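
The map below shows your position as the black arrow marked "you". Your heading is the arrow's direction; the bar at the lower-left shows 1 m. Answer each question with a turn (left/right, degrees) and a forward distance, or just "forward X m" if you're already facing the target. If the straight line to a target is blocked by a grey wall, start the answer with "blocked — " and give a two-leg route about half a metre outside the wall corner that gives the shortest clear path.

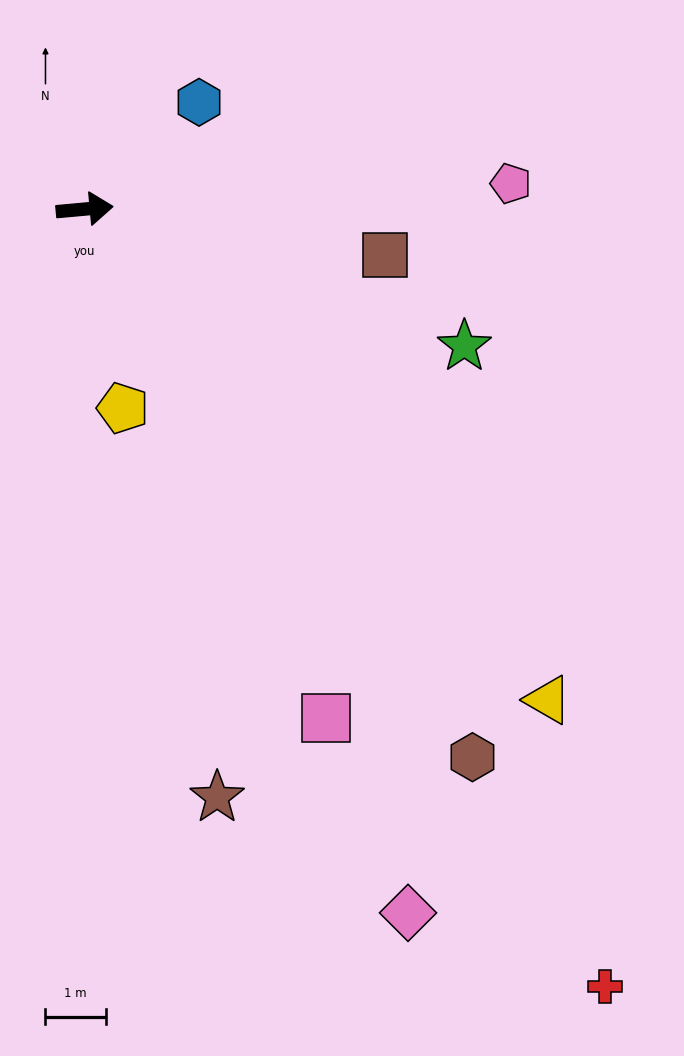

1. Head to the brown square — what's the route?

turn right 14°, forward 5.0 m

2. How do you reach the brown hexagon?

turn right 60°, forward 11.1 m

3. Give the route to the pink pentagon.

forward 7.1 m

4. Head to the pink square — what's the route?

turn right 70°, forward 9.3 m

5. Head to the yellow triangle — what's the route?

turn right 52°, forward 11.2 m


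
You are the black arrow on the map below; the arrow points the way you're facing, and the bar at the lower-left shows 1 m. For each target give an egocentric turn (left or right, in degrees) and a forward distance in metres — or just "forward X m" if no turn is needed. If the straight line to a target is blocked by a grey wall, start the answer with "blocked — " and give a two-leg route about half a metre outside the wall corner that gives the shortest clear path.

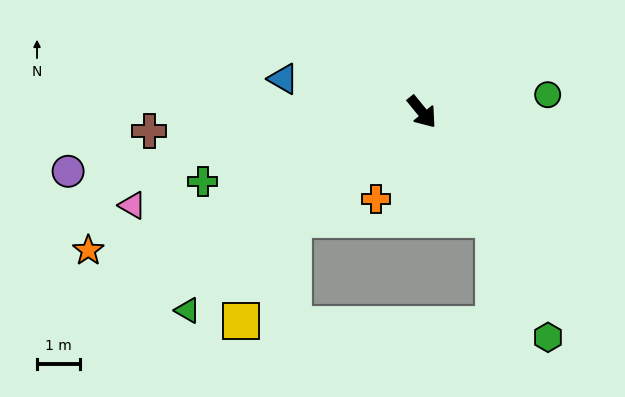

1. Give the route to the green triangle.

turn right 89°, forward 7.1 m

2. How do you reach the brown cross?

turn right 125°, forward 6.3 m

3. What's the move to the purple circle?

turn right 120°, forward 8.3 m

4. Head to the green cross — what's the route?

turn right 112°, forward 5.3 m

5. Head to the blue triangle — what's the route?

turn right 143°, forward 3.3 m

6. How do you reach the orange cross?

turn right 67°, forward 2.3 m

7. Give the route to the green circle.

turn left 59°, forward 2.9 m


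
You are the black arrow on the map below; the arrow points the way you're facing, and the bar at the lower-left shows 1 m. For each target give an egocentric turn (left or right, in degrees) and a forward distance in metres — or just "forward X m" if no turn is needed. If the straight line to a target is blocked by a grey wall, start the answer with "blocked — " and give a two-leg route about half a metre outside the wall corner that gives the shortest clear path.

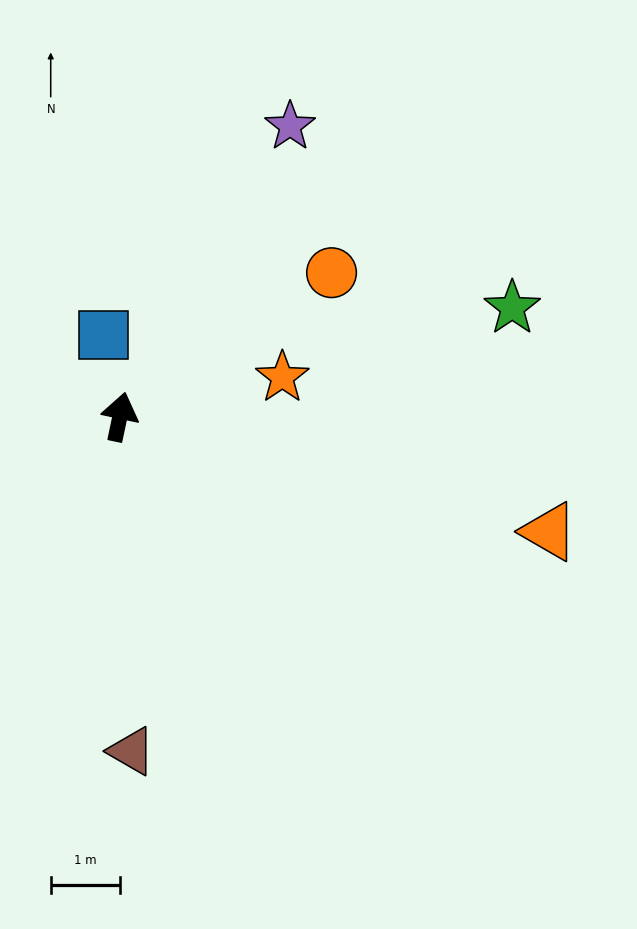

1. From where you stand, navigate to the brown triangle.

turn right 166°, forward 4.8 m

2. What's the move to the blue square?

turn left 23°, forward 1.2 m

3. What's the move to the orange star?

turn right 64°, forward 2.4 m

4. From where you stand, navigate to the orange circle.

turn right 44°, forward 3.7 m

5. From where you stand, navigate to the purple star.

turn right 18°, forward 4.9 m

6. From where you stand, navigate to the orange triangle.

turn right 93°, forward 6.4 m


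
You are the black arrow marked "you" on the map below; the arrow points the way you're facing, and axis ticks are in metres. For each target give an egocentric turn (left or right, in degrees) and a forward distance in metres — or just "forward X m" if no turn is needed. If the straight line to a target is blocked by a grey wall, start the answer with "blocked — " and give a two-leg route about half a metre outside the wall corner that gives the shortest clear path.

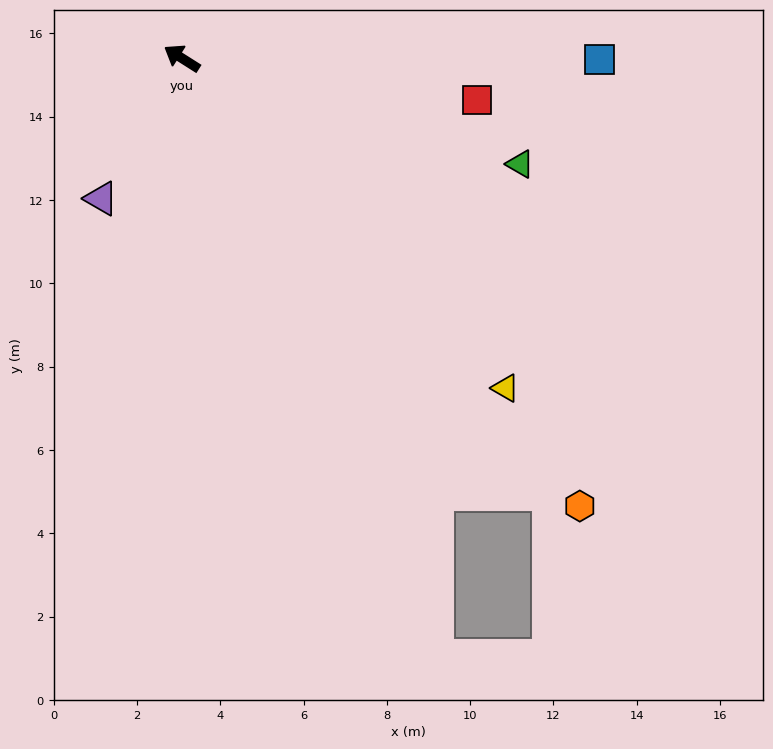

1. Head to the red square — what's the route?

turn right 156°, forward 7.1 m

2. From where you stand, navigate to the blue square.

turn right 148°, forward 10.0 m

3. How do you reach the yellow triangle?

turn left 167°, forward 11.1 m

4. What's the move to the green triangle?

turn right 165°, forward 8.5 m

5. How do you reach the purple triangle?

turn left 92°, forward 3.9 m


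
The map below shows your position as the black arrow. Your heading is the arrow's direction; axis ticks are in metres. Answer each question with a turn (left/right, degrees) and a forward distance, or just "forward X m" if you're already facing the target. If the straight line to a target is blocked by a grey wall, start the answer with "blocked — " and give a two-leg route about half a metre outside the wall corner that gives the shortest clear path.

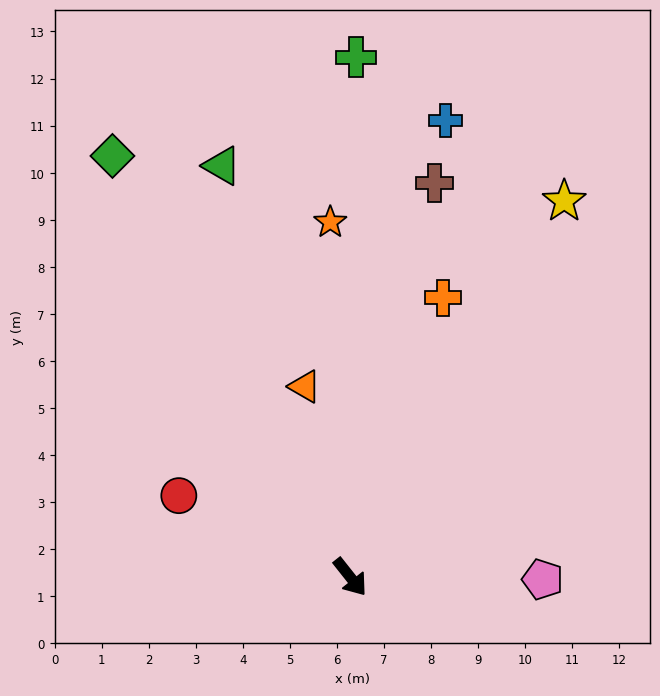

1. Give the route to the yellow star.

turn left 112°, forward 9.2 m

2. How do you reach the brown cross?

turn left 130°, forward 8.6 m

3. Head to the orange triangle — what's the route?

turn left 155°, forward 4.2 m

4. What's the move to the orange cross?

turn left 123°, forward 6.3 m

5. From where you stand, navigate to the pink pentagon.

turn left 51°, forward 4.1 m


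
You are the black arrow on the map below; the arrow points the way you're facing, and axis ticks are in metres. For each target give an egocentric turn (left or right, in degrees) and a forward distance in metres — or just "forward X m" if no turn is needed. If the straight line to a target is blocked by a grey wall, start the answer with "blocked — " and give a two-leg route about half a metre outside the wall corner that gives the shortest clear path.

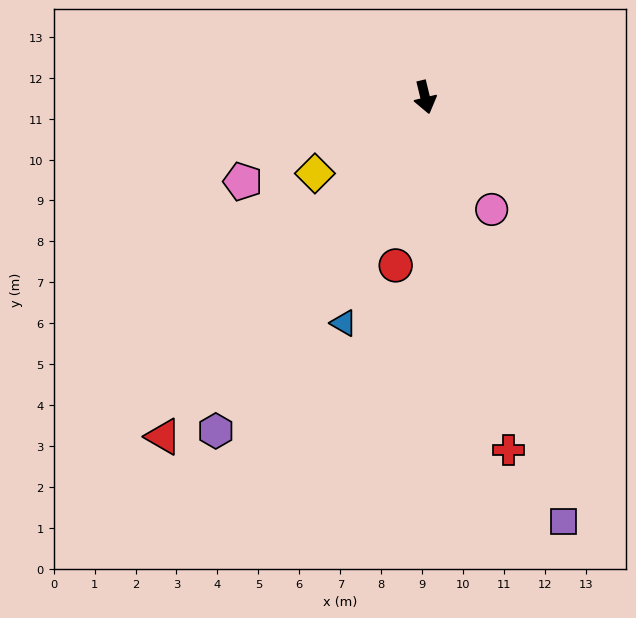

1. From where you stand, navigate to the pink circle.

turn left 17°, forward 3.2 m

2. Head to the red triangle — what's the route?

turn right 51°, forward 10.5 m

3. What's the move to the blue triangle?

turn right 33°, forward 5.9 m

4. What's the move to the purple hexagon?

turn right 46°, forward 9.6 m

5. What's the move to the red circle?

turn right 24°, forward 4.2 m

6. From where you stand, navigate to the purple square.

turn left 4°, forward 10.9 m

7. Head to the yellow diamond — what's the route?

turn right 69°, forward 3.3 m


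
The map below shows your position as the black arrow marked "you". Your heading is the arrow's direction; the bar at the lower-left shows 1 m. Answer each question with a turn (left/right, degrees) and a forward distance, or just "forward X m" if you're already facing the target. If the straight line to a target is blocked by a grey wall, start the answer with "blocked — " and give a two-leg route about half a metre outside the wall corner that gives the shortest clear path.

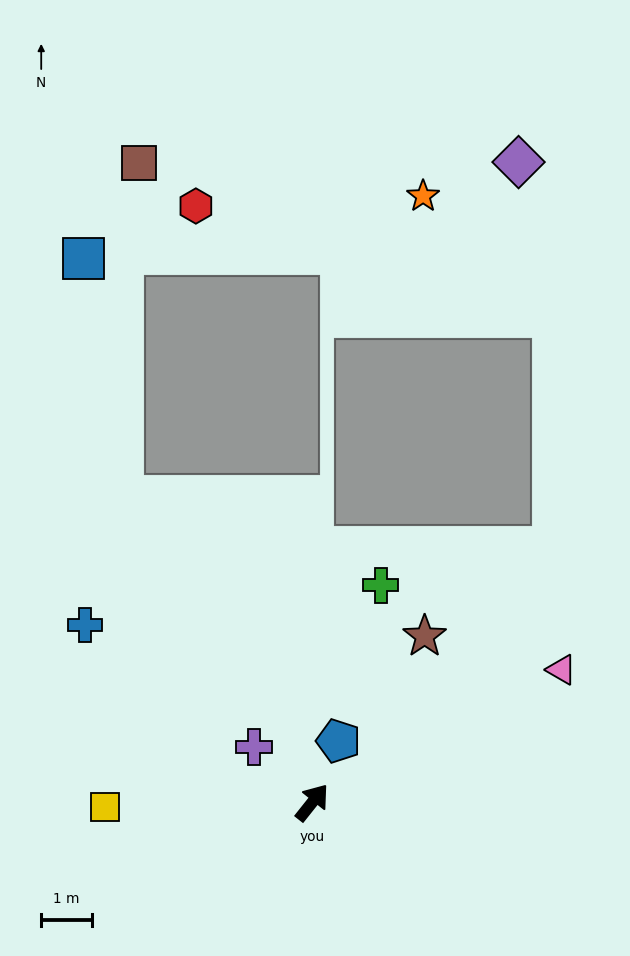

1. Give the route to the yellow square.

turn left 130°, forward 4.1 m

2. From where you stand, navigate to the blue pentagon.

turn left 15°, forward 1.3 m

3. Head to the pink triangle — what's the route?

turn right 23°, forward 5.6 m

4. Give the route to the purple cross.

turn left 85°, forward 1.6 m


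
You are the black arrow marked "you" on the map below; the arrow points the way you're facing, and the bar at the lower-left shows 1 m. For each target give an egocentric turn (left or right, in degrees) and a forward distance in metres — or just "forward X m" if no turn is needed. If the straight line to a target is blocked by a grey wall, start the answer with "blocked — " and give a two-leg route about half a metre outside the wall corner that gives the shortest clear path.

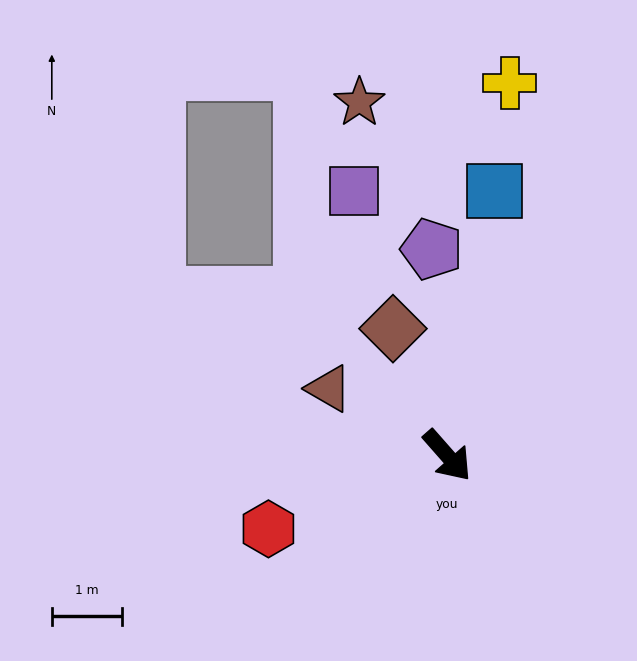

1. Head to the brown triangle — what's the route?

turn right 161°, forward 1.9 m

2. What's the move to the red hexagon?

turn right 109°, forward 2.8 m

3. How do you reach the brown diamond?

turn left 162°, forward 2.0 m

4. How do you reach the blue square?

turn left 129°, forward 3.8 m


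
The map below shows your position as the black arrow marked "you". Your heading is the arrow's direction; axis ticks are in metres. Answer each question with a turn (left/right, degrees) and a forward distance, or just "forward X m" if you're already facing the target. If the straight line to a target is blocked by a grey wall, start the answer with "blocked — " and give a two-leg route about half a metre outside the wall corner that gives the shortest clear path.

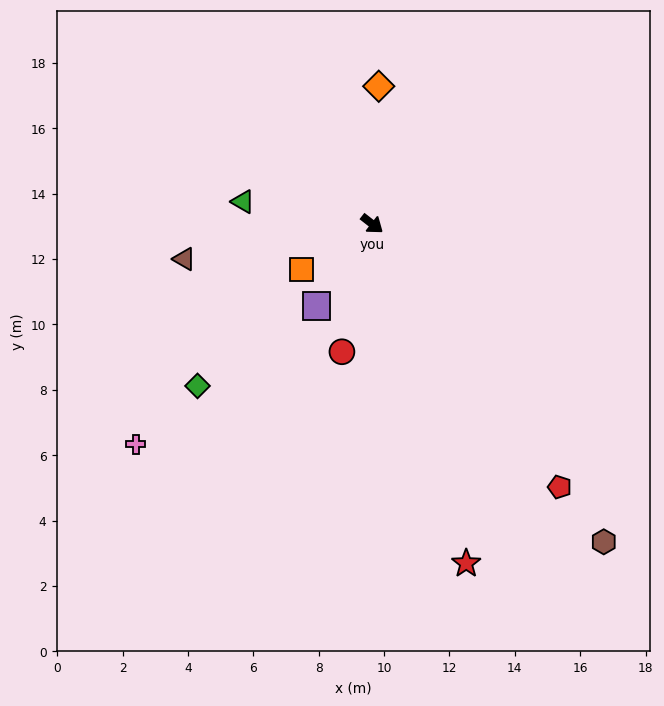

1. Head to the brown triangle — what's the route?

turn right 131°, forward 5.8 m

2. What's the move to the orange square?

turn right 109°, forward 2.6 m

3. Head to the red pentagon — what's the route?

turn right 17°, forward 9.9 m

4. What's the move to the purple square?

turn right 86°, forward 3.0 m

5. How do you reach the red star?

turn right 37°, forward 10.8 m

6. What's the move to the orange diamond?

turn left 125°, forward 4.2 m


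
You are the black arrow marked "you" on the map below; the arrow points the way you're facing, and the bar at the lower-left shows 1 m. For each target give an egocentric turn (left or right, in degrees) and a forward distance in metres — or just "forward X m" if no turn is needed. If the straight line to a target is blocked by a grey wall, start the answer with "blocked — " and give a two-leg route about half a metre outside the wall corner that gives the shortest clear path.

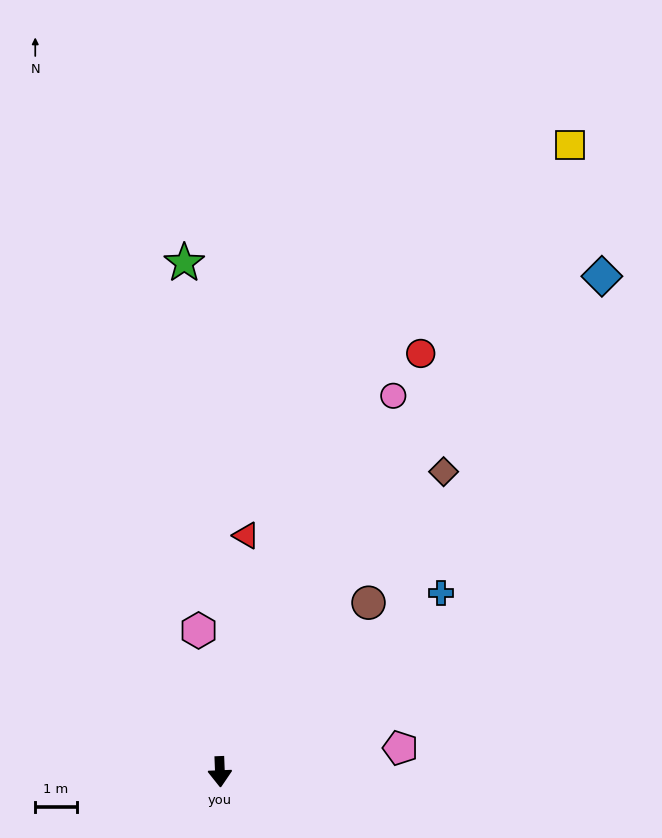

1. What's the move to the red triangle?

turn left 171°, forward 5.7 m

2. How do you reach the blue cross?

turn left 127°, forward 6.9 m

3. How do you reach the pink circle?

turn left 153°, forward 10.0 m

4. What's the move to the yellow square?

turn left 149°, forward 17.3 m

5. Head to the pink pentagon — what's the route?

turn left 95°, forward 4.4 m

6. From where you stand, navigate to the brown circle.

turn left 136°, forward 5.4 m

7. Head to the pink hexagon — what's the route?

turn right 174°, forward 3.4 m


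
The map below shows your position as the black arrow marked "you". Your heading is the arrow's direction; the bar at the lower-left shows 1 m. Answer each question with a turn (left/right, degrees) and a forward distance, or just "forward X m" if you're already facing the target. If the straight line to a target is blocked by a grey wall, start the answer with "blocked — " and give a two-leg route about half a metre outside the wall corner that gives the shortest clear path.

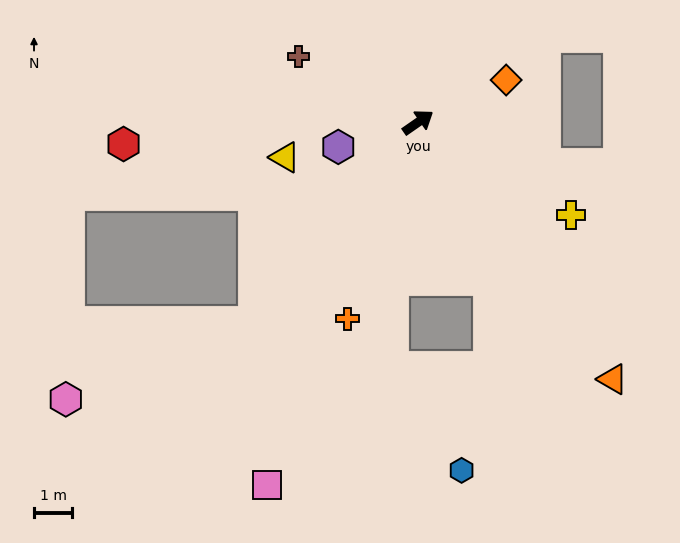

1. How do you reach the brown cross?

turn left 116°, forward 3.6 m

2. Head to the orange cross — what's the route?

turn right 145°, forward 5.5 m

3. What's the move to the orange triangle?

turn right 88°, forward 8.5 m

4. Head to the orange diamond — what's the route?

turn right 9°, forward 2.6 m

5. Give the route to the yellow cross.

turn right 66°, forward 4.7 m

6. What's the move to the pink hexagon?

blocked — turn right 164°, forward 6.8 m, then turn right 28°, forward 5.4 m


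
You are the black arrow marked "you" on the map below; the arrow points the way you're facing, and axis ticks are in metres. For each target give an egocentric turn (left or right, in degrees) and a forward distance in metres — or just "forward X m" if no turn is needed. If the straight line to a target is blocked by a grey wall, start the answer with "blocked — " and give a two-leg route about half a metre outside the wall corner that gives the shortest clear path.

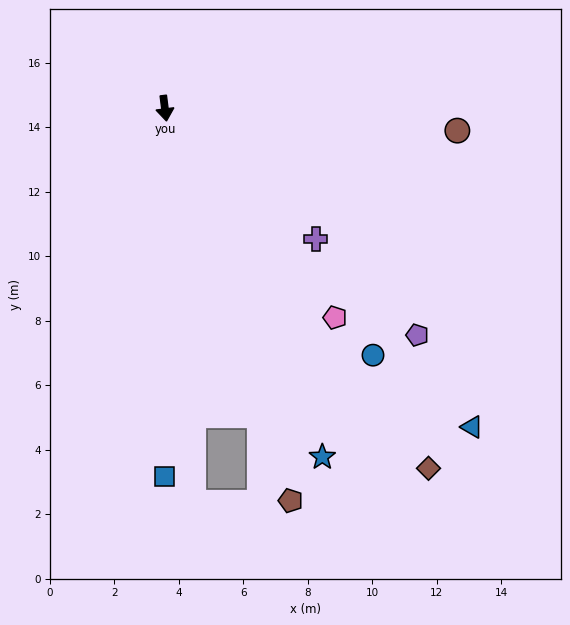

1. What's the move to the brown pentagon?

turn left 11°, forward 12.8 m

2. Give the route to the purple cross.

turn left 42°, forward 6.2 m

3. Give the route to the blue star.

turn left 17°, forward 11.9 m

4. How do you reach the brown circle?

turn left 78°, forward 9.1 m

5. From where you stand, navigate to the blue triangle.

turn left 37°, forward 13.7 m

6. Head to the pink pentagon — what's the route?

turn left 32°, forward 8.4 m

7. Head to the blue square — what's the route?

turn right 7°, forward 11.4 m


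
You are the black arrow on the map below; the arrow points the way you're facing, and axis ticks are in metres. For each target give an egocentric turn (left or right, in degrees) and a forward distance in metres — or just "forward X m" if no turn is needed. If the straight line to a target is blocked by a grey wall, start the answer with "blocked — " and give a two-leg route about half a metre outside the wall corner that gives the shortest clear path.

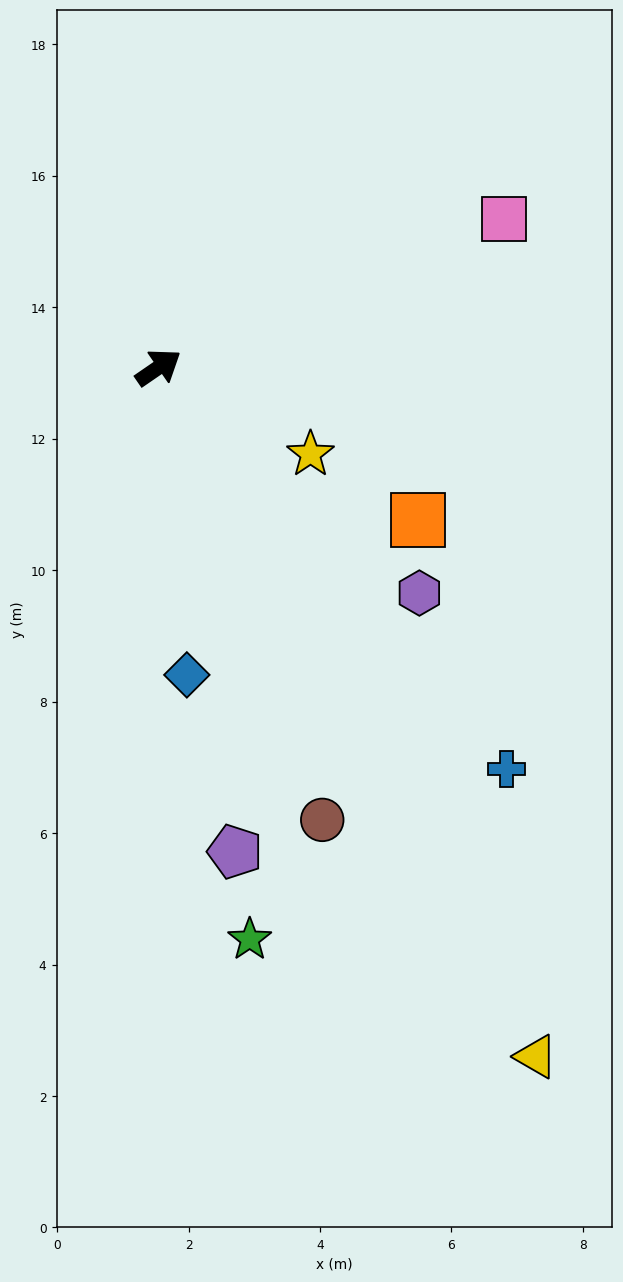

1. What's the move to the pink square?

turn right 11°, forward 5.7 m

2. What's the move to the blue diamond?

turn right 119°, forward 4.7 m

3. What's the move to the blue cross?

turn right 84°, forward 8.1 m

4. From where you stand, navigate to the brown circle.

turn right 105°, forward 7.3 m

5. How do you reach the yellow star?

turn right 64°, forward 2.7 m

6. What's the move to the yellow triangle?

turn right 96°, forward 12.0 m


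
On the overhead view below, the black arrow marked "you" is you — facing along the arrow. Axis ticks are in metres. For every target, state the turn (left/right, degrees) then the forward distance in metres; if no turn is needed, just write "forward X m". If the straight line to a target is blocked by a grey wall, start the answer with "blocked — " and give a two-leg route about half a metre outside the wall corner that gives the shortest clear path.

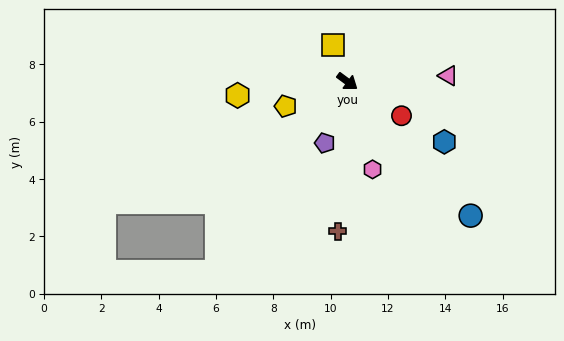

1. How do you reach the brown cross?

turn right 57°, forward 5.2 m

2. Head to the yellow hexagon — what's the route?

turn right 136°, forward 3.9 m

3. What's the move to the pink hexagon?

turn right 38°, forward 3.2 m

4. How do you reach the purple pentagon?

turn right 74°, forward 2.3 m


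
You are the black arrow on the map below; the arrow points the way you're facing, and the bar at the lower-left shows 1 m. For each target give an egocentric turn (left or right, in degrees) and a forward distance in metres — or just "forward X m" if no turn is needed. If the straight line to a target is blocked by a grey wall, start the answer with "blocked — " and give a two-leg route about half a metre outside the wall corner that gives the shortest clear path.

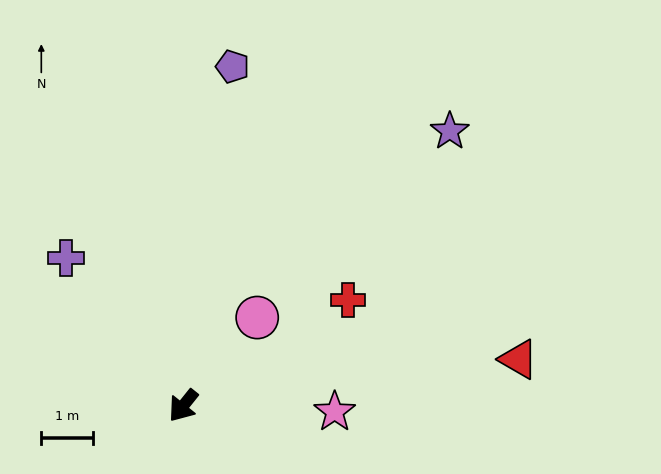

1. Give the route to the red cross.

turn left 161°, forward 3.8 m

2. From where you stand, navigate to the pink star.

turn left 126°, forward 2.9 m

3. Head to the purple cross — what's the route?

turn right 103°, forward 3.6 m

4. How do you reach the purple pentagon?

turn right 150°, forward 6.6 m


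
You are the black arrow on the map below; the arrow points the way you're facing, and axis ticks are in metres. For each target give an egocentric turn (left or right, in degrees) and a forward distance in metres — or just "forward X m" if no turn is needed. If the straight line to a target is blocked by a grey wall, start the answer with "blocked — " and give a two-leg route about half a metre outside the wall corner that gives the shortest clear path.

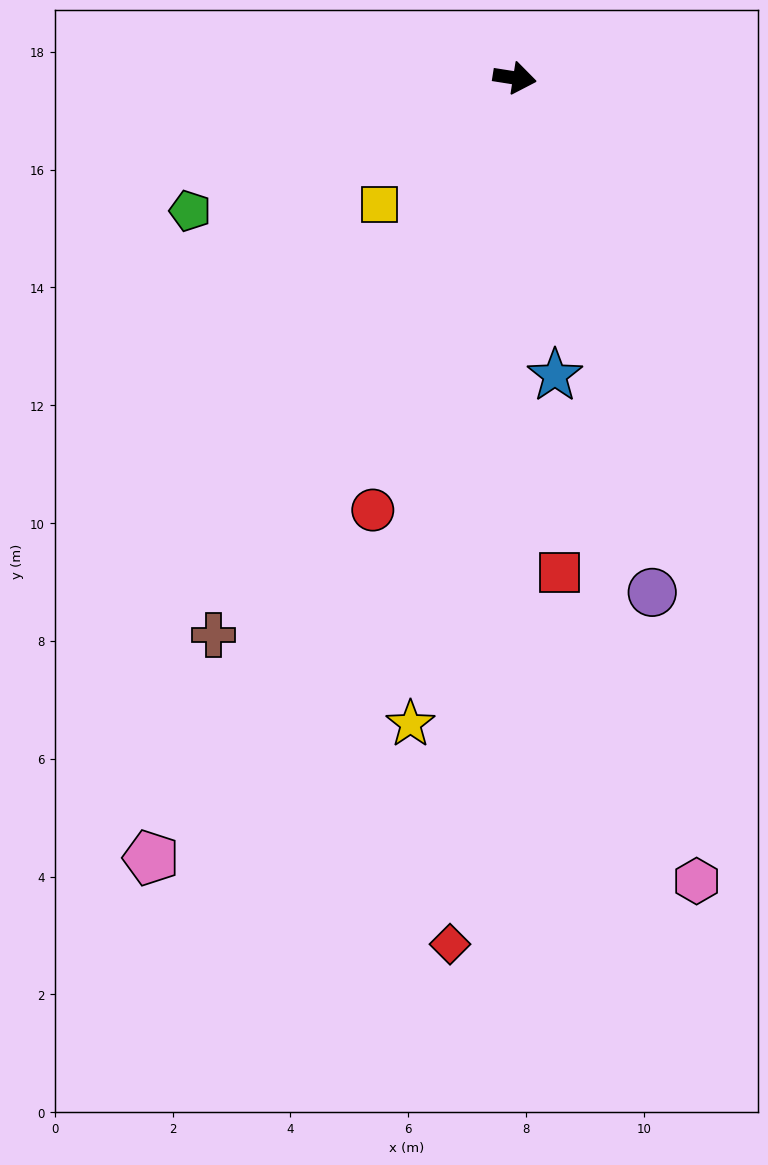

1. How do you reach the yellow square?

turn right 128°, forward 3.1 m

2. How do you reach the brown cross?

turn right 109°, forward 10.7 m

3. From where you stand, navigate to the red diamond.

turn right 85°, forward 14.7 m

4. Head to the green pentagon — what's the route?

turn right 149°, forward 6.0 m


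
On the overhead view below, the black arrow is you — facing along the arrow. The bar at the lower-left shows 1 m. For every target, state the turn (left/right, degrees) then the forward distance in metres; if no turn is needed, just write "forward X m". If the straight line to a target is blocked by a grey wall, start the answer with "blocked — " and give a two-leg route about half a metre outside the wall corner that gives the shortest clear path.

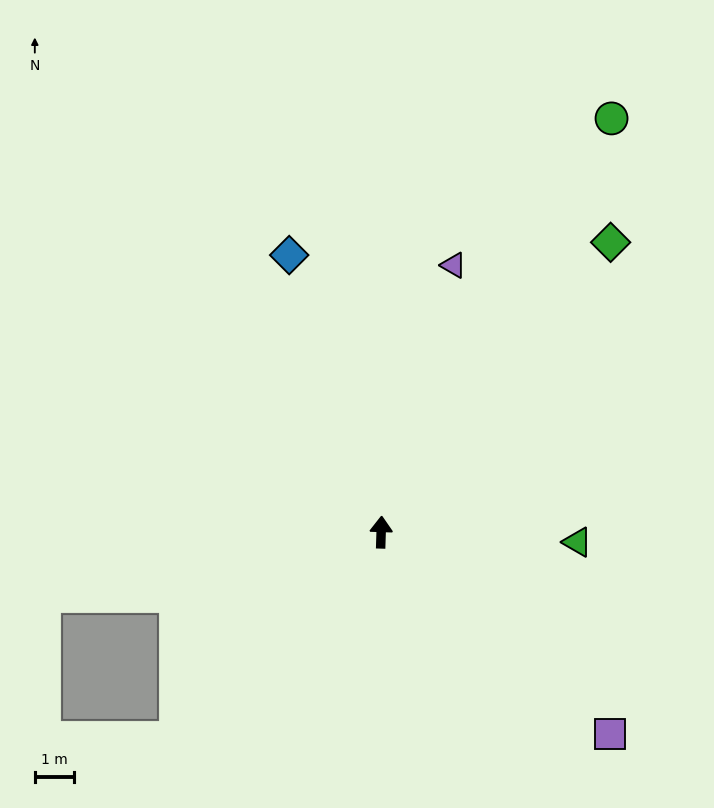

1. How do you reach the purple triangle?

turn right 13°, forward 7.0 m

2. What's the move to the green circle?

turn right 27°, forward 12.0 m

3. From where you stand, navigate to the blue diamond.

turn left 20°, forward 7.4 m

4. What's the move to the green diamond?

turn right 37°, forward 9.4 m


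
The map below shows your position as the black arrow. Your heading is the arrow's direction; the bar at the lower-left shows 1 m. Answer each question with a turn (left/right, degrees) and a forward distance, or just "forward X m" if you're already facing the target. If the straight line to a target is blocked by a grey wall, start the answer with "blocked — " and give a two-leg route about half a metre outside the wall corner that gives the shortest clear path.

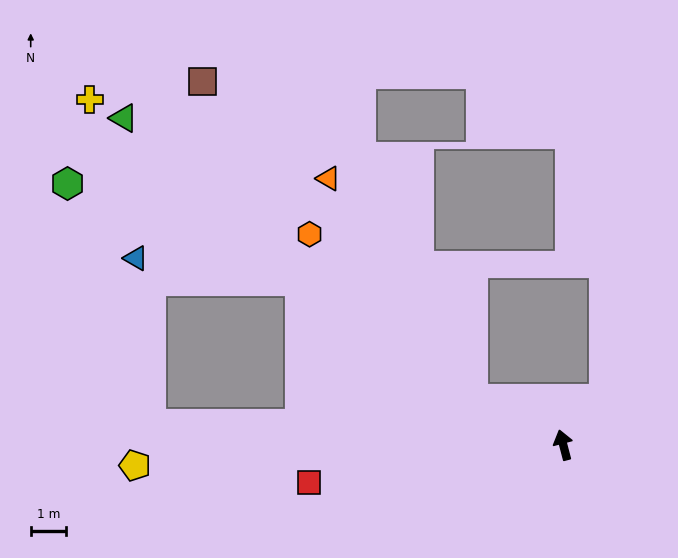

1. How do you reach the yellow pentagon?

turn left 78°, forward 12.2 m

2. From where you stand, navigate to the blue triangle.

blocked — turn left 72°, forward 11.8 m, then turn right 81°, forward 4.7 m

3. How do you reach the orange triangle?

blocked — turn left 48°, forward 2.9 m, then turn right 29°, forward 7.5 m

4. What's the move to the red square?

turn left 84°, forward 7.3 m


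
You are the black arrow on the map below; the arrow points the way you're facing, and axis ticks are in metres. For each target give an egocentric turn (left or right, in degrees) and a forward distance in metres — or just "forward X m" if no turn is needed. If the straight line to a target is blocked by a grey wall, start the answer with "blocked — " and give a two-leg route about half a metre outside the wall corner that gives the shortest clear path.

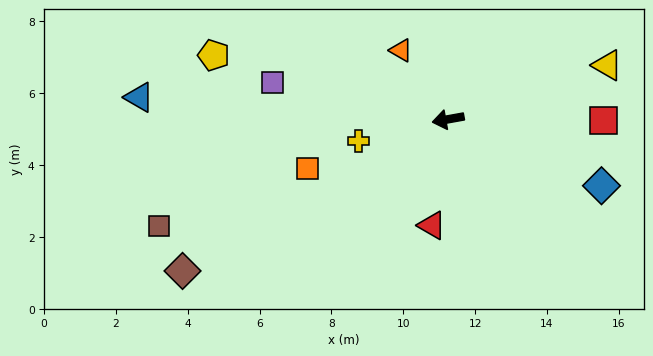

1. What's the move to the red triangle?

turn left 71°, forward 3.0 m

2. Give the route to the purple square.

turn right 22°, forward 5.0 m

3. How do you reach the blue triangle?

turn right 14°, forward 8.6 m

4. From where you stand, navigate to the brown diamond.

turn left 20°, forward 8.5 m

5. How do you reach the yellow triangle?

turn right 171°, forward 4.7 m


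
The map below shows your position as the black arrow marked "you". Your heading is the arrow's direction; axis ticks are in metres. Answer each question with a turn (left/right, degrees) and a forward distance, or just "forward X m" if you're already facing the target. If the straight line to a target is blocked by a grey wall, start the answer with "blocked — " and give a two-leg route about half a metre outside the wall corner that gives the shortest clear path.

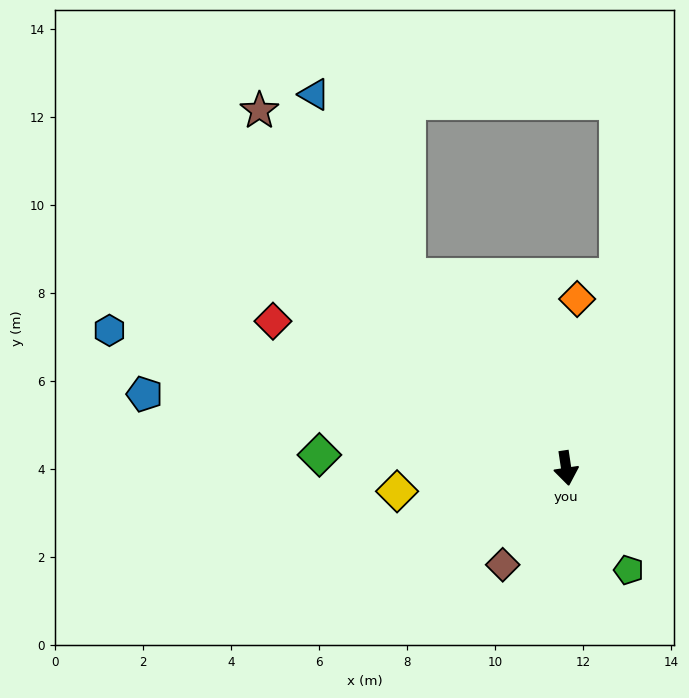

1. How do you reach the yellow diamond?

turn right 91°, forward 3.9 m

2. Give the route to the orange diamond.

turn left 168°, forward 3.9 m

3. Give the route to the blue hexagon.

turn right 115°, forward 10.8 m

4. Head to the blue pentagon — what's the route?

turn right 108°, forward 9.7 m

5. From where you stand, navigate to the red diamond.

turn right 125°, forward 7.5 m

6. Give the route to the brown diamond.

turn right 42°, forward 2.6 m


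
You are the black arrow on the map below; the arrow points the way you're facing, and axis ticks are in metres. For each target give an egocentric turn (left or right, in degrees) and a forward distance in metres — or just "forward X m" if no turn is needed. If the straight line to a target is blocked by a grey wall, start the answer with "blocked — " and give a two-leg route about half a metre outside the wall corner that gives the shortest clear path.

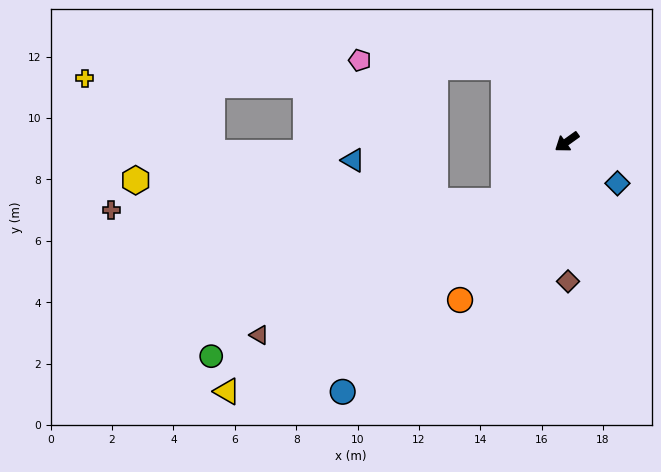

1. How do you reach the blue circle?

turn left 12°, forward 10.9 m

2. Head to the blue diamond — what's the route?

turn left 105°, forward 2.1 m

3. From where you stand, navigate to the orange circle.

turn left 20°, forward 6.2 m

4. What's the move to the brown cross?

blocked — turn left 7°, forward 2.8 m, then turn right 41°, forward 12.8 m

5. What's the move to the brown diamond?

turn left 55°, forward 4.5 m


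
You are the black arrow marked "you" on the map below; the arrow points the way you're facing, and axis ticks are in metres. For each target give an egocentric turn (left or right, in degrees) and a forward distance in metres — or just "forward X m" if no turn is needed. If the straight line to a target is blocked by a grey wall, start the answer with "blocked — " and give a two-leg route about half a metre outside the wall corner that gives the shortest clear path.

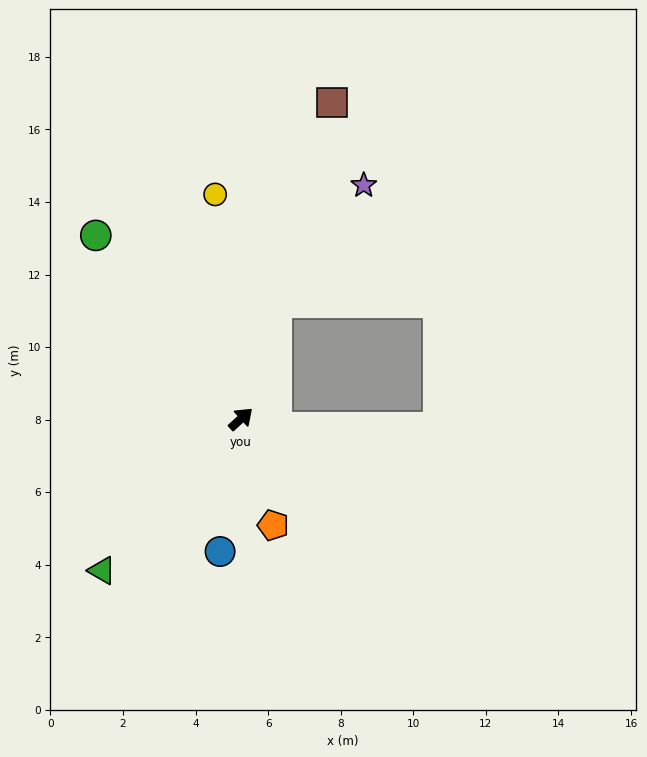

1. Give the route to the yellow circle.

turn left 54°, forward 6.2 m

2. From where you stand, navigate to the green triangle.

turn right 175°, forward 5.7 m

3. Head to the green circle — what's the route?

turn left 86°, forward 6.4 m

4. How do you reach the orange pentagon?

turn right 115°, forward 3.1 m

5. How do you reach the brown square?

turn left 32°, forward 9.1 m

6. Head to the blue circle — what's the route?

turn right 141°, forward 3.7 m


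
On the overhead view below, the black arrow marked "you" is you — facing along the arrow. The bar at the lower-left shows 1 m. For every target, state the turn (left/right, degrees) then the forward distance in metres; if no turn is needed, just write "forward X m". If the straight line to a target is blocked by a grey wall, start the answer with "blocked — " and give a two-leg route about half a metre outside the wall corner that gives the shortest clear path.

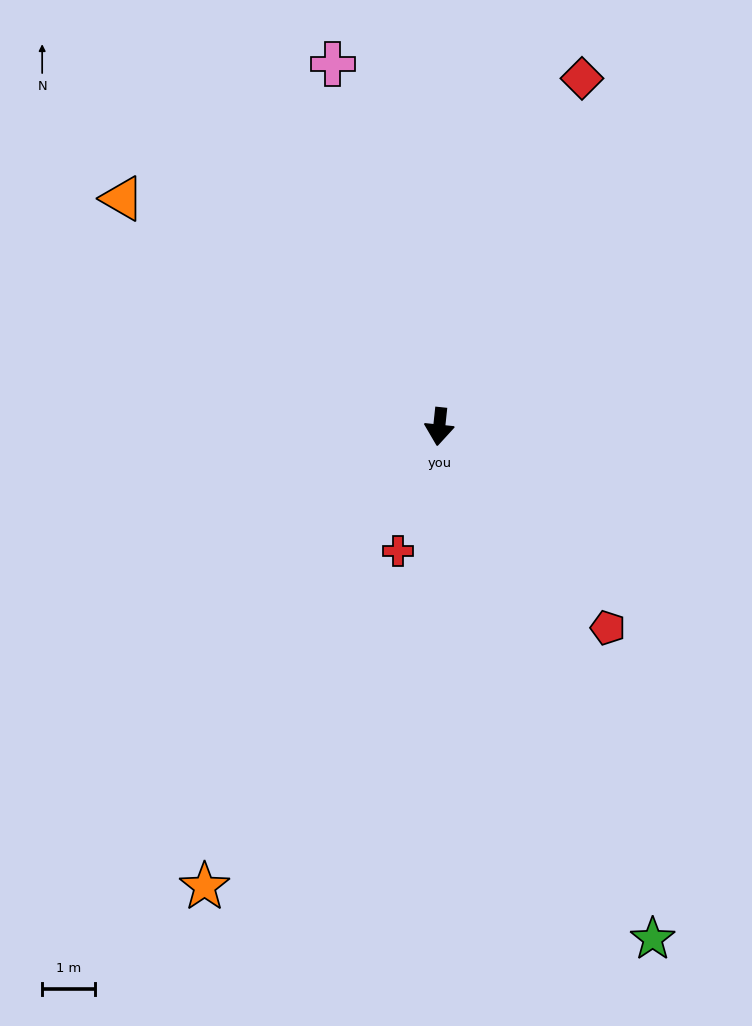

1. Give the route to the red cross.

turn right 12°, forward 2.5 m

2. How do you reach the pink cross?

turn right 158°, forward 7.1 m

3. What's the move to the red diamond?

turn left 164°, forward 7.1 m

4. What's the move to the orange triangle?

turn right 120°, forward 7.4 m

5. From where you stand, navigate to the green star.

turn left 29°, forward 10.5 m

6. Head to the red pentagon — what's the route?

turn left 46°, forward 5.0 m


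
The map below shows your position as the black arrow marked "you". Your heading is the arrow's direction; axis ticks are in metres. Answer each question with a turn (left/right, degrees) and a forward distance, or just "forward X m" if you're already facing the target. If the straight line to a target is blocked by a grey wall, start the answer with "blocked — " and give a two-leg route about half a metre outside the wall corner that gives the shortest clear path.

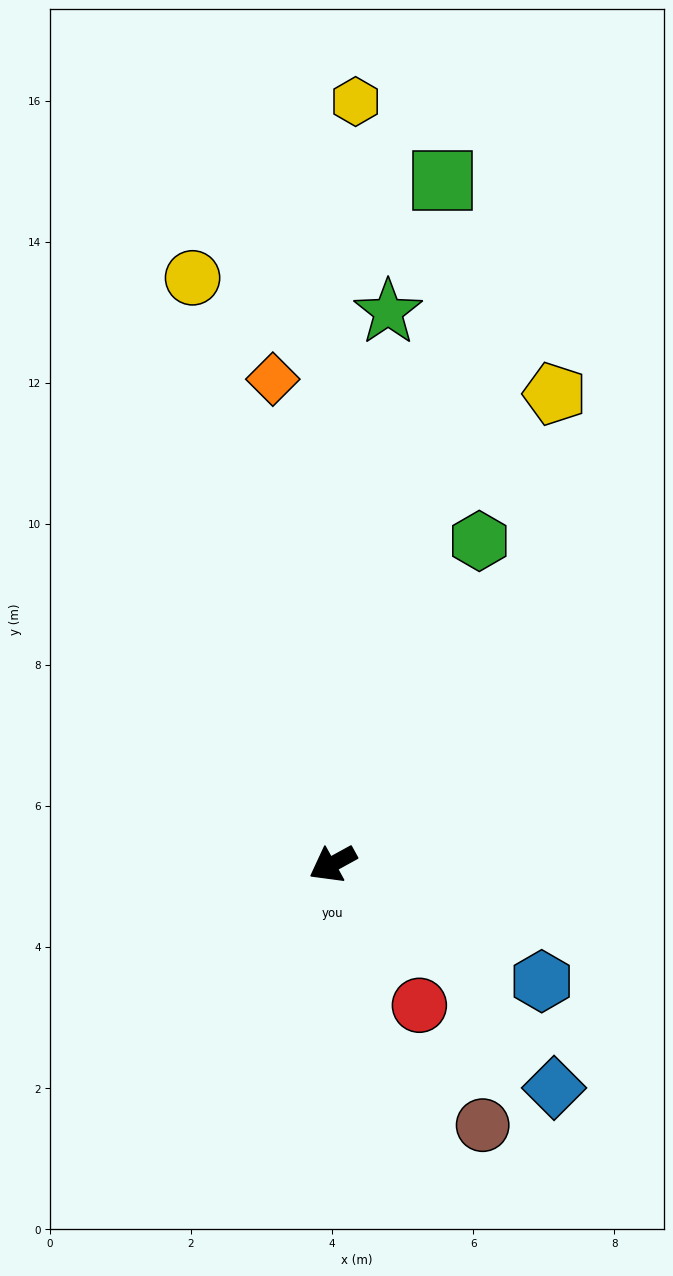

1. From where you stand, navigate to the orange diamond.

turn right 112°, forward 6.9 m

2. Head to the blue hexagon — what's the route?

turn left 122°, forward 3.4 m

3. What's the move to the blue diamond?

turn left 106°, forward 4.5 m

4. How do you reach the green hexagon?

turn right 143°, forward 5.0 m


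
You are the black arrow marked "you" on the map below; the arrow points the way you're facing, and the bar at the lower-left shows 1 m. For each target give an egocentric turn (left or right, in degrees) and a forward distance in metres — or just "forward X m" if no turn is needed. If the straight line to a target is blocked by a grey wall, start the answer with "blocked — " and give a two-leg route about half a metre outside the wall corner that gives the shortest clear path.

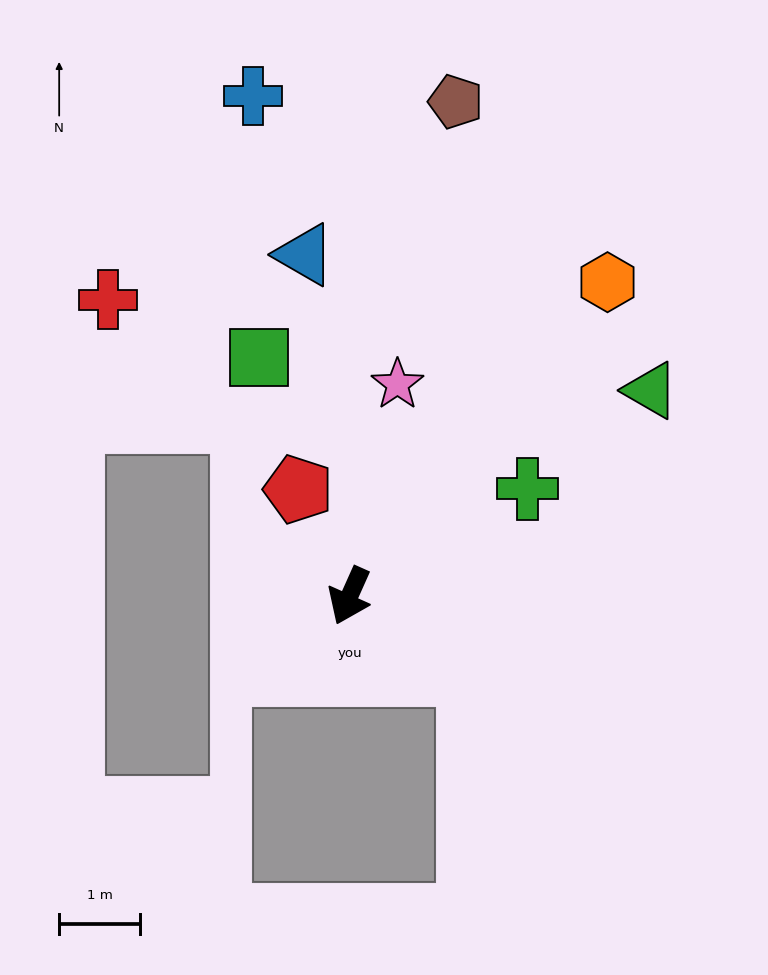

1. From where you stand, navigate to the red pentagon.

turn right 130°, forward 1.5 m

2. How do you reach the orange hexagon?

turn left 165°, forward 5.0 m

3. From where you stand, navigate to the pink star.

turn right 169°, forward 2.7 m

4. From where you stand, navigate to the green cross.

turn left 145°, forward 2.6 m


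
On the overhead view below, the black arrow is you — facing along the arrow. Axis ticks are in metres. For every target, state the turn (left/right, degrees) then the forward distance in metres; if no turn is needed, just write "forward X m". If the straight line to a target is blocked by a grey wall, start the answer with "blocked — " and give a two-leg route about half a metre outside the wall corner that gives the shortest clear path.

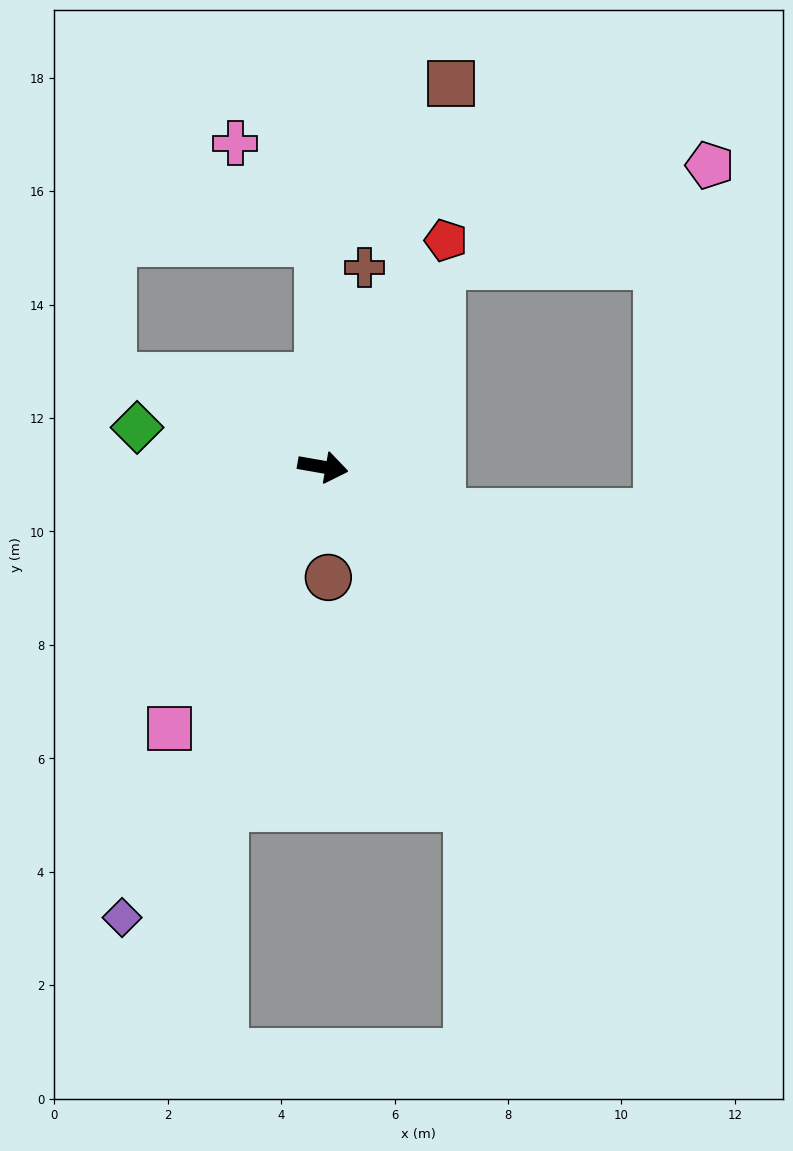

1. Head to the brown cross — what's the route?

turn left 88°, forward 3.6 m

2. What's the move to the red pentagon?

turn left 71°, forward 4.5 m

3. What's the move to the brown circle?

turn right 77°, forward 2.0 m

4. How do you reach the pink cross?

blocked — turn left 101°, forward 4.0 m, then turn left 39°, forward 2.3 m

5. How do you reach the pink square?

turn right 110°, forward 5.4 m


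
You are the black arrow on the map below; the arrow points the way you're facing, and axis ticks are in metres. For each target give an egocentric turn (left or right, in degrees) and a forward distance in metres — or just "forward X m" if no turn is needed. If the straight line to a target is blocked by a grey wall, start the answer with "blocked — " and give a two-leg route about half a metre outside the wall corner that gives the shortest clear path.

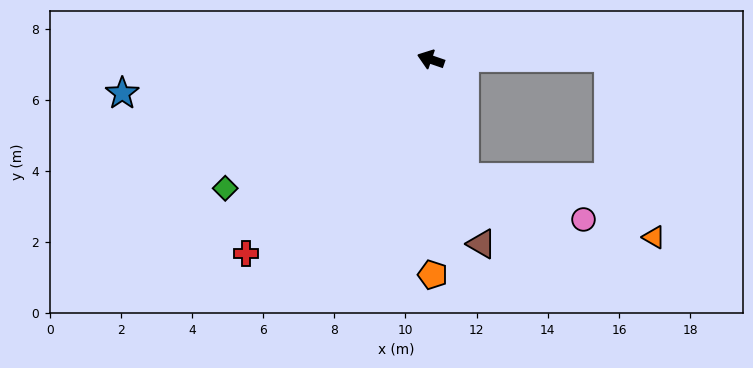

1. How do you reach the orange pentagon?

turn left 109°, forward 6.1 m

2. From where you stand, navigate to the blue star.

turn left 25°, forward 8.7 m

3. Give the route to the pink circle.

blocked — turn left 125°, forward 3.5 m, then turn left 55°, forward 3.5 m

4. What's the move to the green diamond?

turn left 51°, forward 6.8 m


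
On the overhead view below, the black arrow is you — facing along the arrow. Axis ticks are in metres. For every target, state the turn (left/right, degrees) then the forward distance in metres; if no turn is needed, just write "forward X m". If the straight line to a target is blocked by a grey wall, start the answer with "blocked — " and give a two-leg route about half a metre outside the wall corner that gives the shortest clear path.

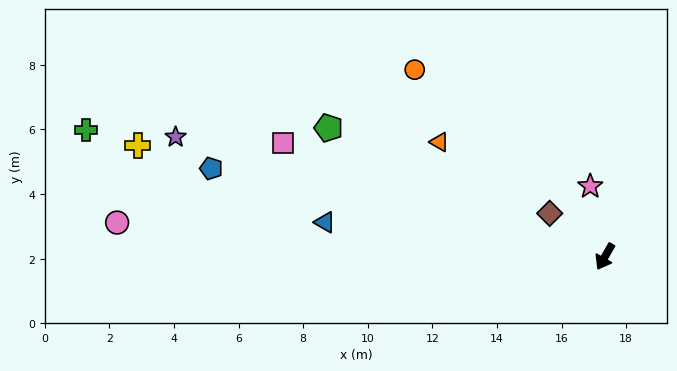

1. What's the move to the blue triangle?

turn right 67°, forward 8.7 m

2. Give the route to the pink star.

turn right 138°, forward 2.2 m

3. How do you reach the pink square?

turn right 80°, forward 10.6 m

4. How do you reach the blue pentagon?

turn right 73°, forward 12.5 m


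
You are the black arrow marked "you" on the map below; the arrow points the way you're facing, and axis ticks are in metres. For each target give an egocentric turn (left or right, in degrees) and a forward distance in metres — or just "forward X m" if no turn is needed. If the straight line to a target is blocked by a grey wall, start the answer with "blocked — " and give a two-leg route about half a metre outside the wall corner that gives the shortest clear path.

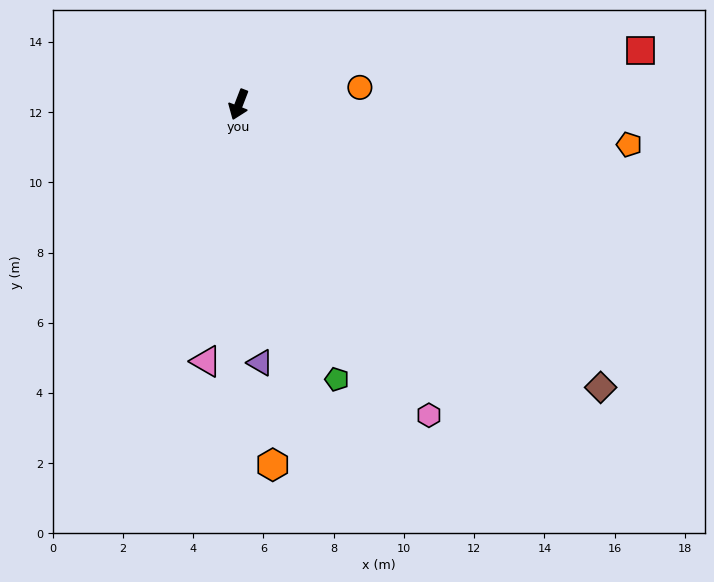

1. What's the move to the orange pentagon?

turn left 105°, forward 11.2 m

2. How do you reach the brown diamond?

turn left 73°, forward 13.1 m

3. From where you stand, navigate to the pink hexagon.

turn left 53°, forward 10.4 m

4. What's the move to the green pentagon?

turn left 41°, forward 8.3 m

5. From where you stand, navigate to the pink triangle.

turn left 14°, forward 7.4 m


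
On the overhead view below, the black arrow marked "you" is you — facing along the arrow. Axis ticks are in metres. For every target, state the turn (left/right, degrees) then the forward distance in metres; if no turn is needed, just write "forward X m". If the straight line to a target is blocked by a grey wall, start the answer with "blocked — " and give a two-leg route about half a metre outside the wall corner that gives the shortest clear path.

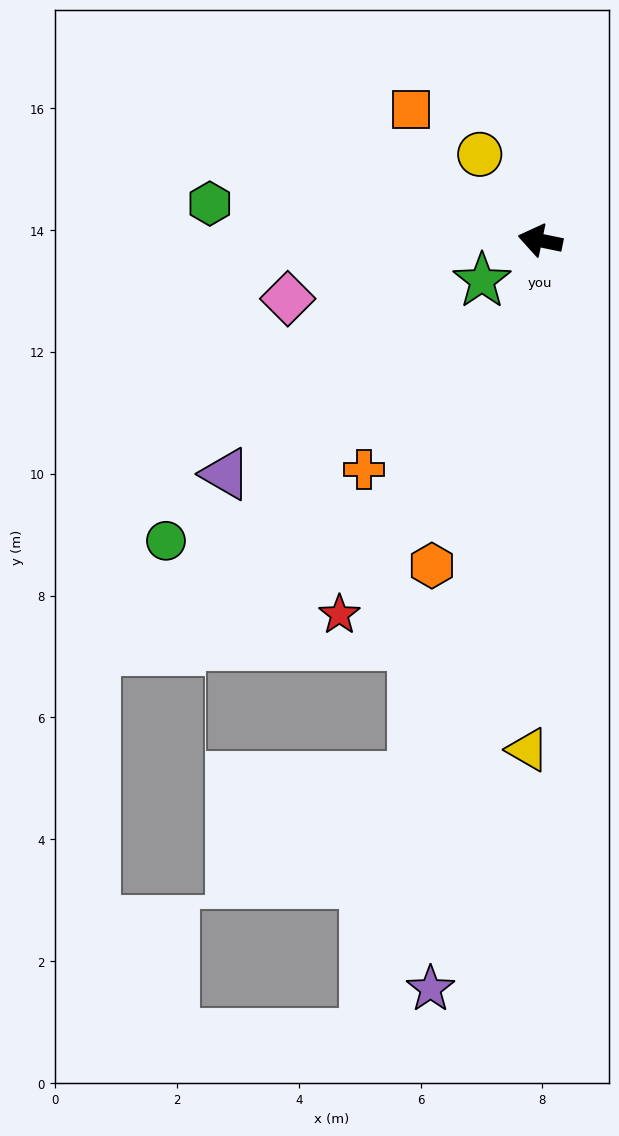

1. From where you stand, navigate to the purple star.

turn left 93°, forward 12.4 m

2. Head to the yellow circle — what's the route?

turn right 43°, forward 1.7 m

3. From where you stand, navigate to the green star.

turn left 46°, forward 1.2 m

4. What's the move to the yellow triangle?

turn left 100°, forward 8.4 m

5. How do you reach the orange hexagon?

turn left 83°, forward 5.6 m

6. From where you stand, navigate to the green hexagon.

turn left 5°, forward 5.5 m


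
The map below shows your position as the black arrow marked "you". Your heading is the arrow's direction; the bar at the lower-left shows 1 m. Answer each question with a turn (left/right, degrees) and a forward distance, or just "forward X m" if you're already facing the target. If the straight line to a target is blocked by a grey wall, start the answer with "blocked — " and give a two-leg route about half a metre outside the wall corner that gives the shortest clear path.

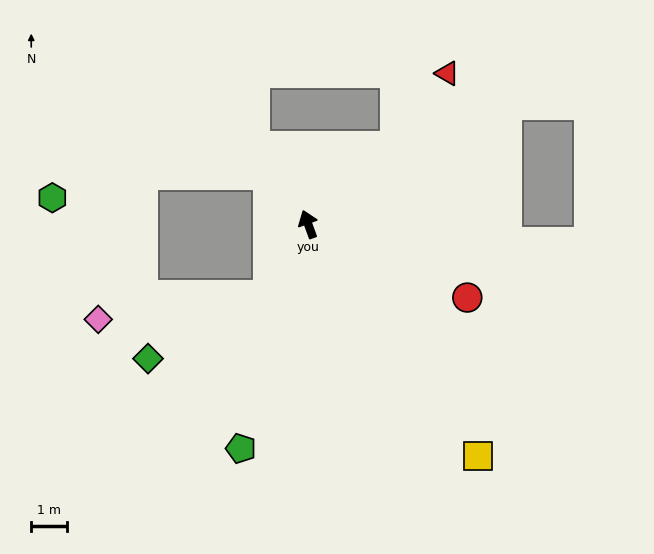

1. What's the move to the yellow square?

turn right 164°, forward 8.1 m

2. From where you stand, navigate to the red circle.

turn right 135°, forward 5.0 m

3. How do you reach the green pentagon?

turn left 143°, forward 6.6 m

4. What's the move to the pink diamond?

blocked — turn left 131°, forward 2.3 m, then turn right 53°, forward 4.9 m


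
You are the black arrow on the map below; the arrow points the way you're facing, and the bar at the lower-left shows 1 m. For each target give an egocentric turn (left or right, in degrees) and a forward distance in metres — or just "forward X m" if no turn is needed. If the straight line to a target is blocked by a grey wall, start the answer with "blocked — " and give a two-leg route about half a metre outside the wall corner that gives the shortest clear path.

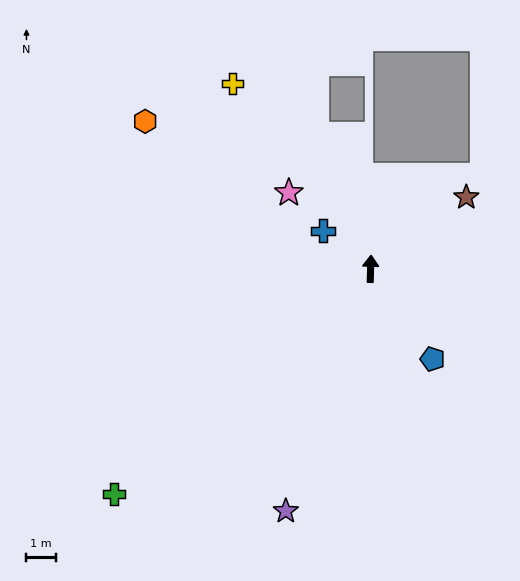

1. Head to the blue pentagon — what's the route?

turn right 144°, forward 3.8 m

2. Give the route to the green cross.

turn left 133°, forward 11.7 m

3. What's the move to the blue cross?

turn left 53°, forward 2.1 m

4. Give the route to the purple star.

turn left 163°, forward 8.8 m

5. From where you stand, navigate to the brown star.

turn right 51°, forward 4.1 m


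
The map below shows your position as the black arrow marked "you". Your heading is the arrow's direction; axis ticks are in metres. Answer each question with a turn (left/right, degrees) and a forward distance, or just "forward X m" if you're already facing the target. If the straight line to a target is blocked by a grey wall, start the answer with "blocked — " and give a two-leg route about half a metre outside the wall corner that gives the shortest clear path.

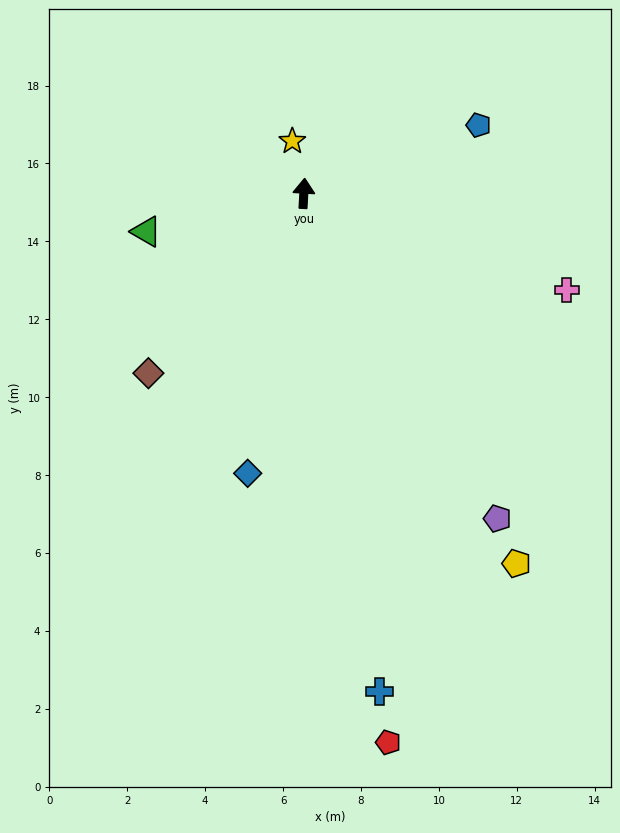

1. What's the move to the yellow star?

turn left 16°, forward 1.4 m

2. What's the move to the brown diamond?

turn left 142°, forward 6.1 m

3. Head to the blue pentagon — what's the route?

turn right 65°, forward 4.8 m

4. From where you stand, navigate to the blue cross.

turn right 168°, forward 12.9 m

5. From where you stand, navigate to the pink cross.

turn right 107°, forward 7.2 m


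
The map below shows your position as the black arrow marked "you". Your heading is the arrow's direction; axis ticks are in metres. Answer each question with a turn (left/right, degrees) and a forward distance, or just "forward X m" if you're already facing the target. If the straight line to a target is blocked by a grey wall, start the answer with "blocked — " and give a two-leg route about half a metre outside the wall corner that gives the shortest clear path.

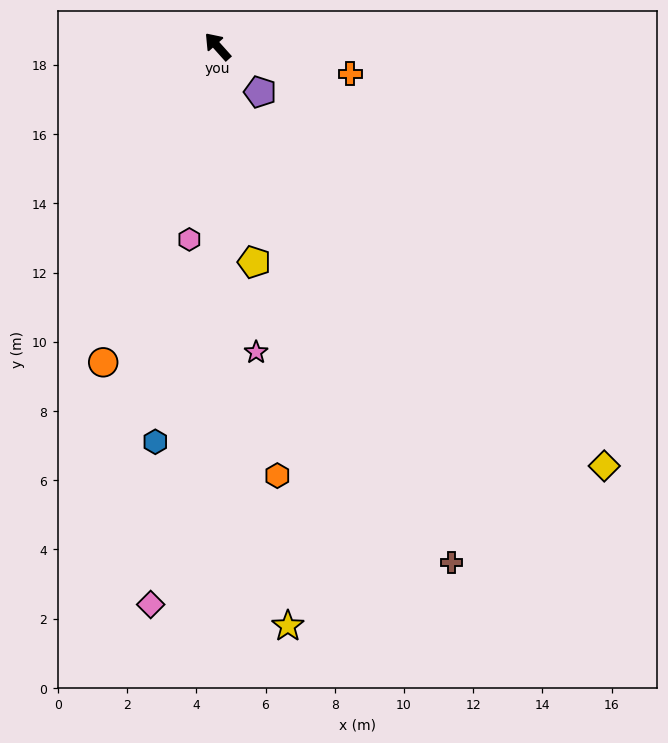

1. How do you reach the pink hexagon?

turn left 130°, forward 5.6 m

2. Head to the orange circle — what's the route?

turn left 118°, forward 9.7 m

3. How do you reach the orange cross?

turn right 143°, forward 3.9 m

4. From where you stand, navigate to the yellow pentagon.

turn left 148°, forward 6.3 m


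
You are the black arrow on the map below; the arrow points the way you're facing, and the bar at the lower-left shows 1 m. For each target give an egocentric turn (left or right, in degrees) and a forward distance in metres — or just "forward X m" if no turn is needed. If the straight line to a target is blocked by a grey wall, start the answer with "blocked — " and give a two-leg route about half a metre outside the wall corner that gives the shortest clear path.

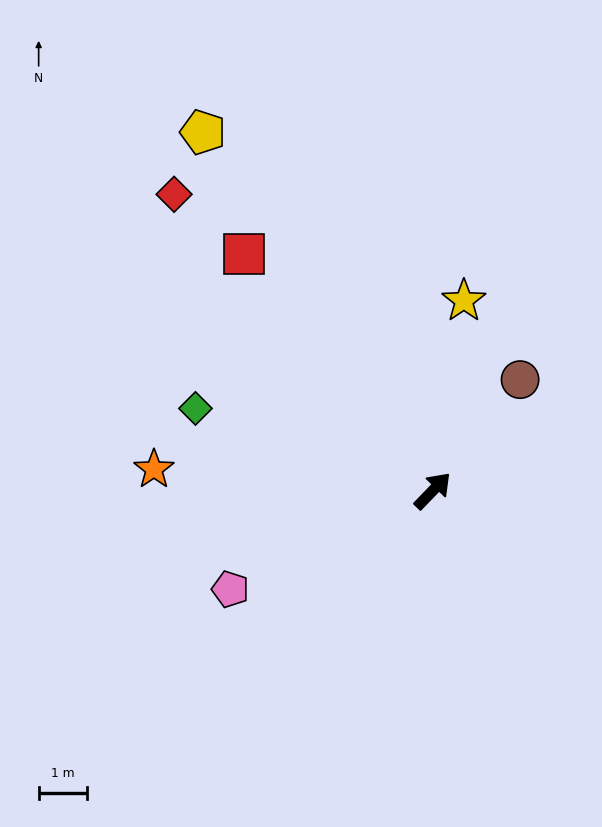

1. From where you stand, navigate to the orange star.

turn left 130°, forward 5.8 m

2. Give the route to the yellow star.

turn left 35°, forward 4.0 m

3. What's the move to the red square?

turn left 83°, forward 6.3 m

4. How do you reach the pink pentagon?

turn left 160°, forward 4.7 m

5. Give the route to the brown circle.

turn left 6°, forward 2.9 m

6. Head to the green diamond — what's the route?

turn left 115°, forward 5.2 m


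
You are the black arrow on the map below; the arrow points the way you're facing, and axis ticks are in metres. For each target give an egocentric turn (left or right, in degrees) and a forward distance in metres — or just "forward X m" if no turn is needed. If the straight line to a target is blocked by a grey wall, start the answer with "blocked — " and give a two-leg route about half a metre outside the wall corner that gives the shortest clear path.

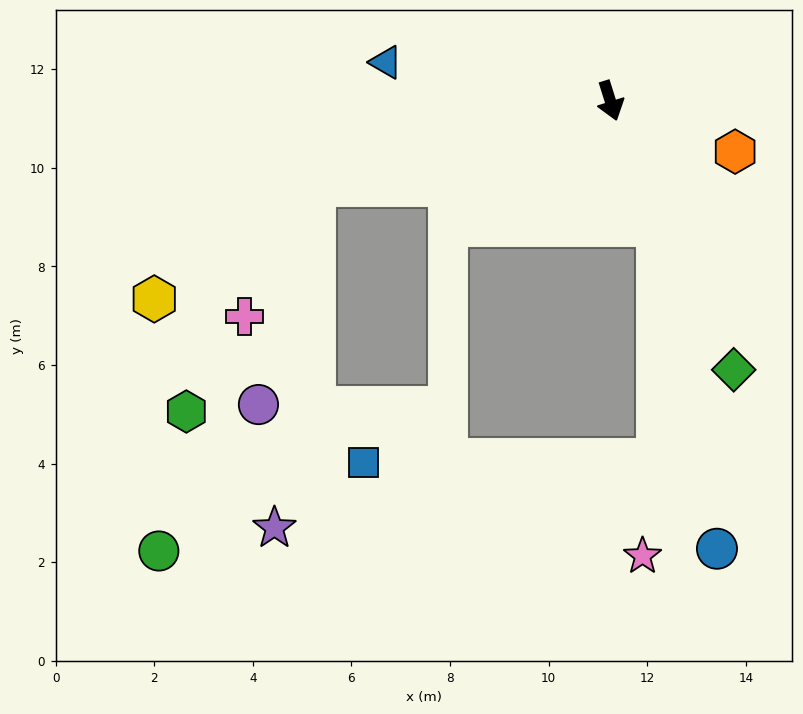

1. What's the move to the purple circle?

blocked — turn right 91°, forward 6.2 m, then turn left 59°, forward 4.6 m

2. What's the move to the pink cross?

blocked — turn right 91°, forward 6.2 m, then turn left 45°, forward 3.0 m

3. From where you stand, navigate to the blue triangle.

turn right 117°, forward 4.6 m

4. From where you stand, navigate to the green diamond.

turn left 7°, forward 6.0 m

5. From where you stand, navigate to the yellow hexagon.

blocked — turn right 91°, forward 6.2 m, then turn left 19°, forward 4.0 m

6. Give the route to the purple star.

blocked — turn right 91°, forward 6.2 m, then turn left 67°, forward 7.0 m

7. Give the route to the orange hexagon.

turn left 50°, forward 2.7 m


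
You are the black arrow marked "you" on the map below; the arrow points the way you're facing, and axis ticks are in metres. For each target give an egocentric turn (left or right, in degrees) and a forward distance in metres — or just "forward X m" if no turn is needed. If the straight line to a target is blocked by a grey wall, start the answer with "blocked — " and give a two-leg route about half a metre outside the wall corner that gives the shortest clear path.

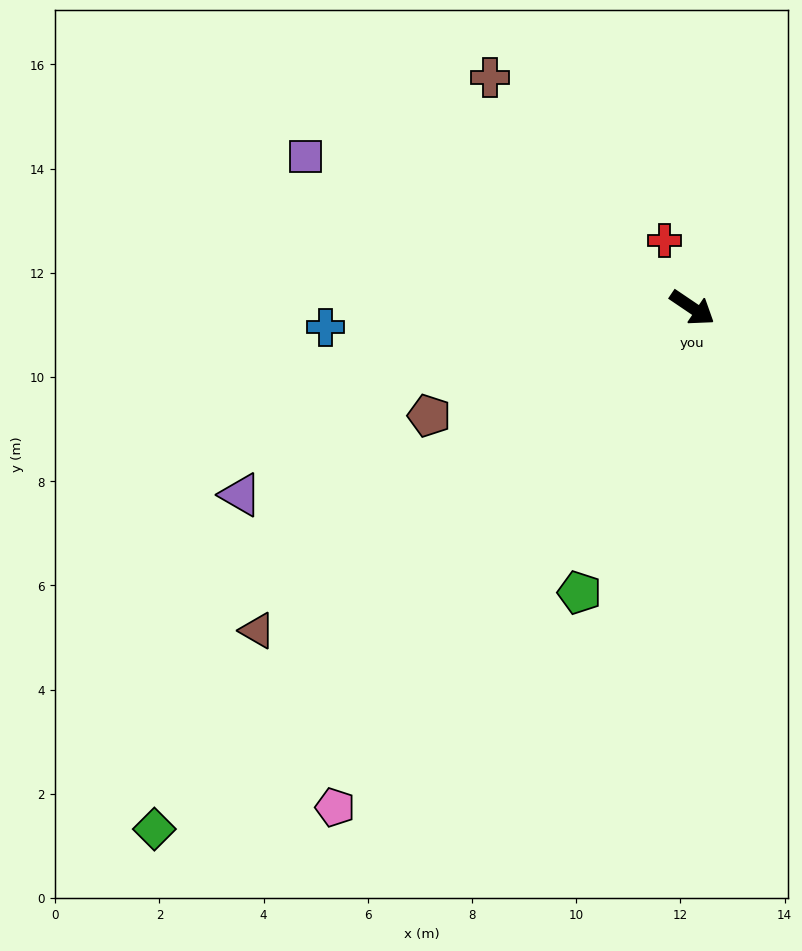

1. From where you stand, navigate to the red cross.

turn left 147°, forward 1.4 m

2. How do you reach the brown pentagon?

turn right 124°, forward 5.5 m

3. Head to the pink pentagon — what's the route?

turn right 91°, forward 11.8 m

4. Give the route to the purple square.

turn right 167°, forward 8.0 m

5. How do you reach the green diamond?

turn right 102°, forward 14.4 m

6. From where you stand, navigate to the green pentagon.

turn right 78°, forward 5.9 m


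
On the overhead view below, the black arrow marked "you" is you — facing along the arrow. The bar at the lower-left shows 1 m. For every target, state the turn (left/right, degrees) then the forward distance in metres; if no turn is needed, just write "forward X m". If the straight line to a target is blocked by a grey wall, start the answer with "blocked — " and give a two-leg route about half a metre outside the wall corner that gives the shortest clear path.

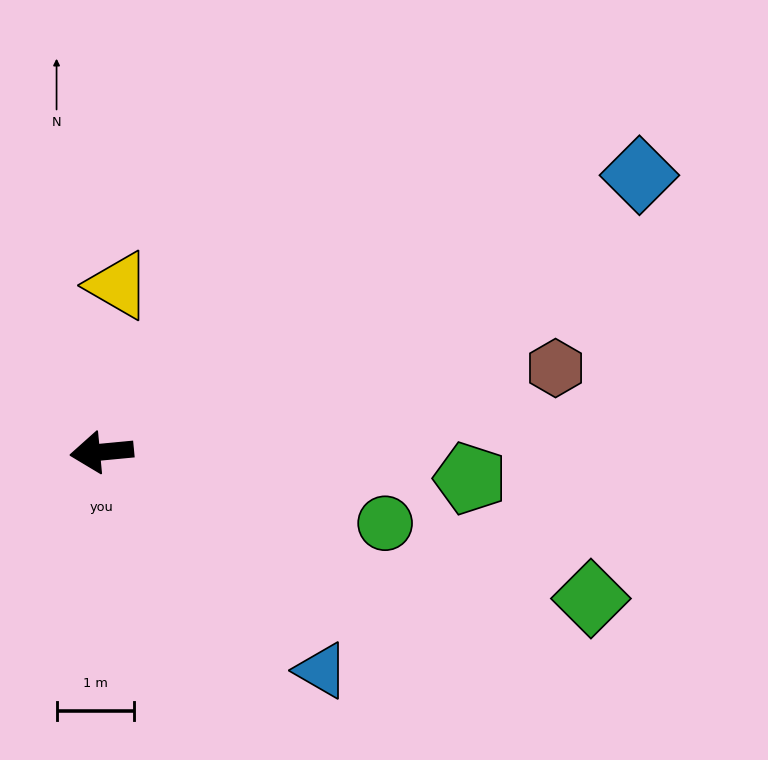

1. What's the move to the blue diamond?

turn right 158°, forward 7.8 m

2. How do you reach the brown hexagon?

turn right 175°, forward 6.0 m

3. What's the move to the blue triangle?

turn left 130°, forward 4.0 m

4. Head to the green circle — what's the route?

turn left 160°, forward 3.8 m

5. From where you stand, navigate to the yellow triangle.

turn right 101°, forward 2.2 m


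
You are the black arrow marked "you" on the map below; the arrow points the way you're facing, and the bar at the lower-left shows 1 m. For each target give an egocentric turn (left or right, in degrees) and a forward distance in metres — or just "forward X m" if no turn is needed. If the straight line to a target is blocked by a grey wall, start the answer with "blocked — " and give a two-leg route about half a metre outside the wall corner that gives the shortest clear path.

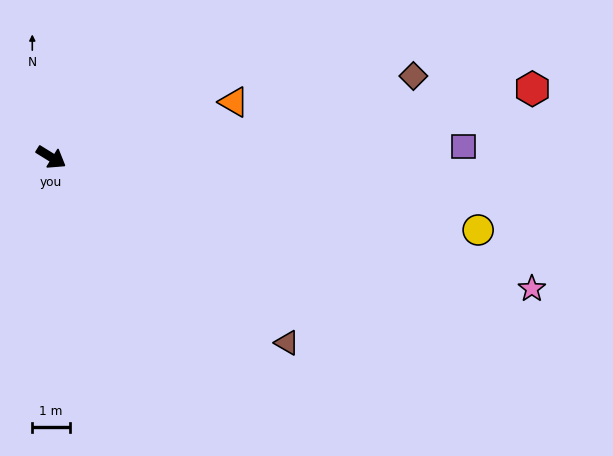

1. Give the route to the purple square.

turn left 33°, forward 10.9 m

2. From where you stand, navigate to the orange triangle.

turn left 49°, forward 5.1 m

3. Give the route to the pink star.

turn left 16°, forward 13.2 m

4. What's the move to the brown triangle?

turn right 6°, forward 8.0 m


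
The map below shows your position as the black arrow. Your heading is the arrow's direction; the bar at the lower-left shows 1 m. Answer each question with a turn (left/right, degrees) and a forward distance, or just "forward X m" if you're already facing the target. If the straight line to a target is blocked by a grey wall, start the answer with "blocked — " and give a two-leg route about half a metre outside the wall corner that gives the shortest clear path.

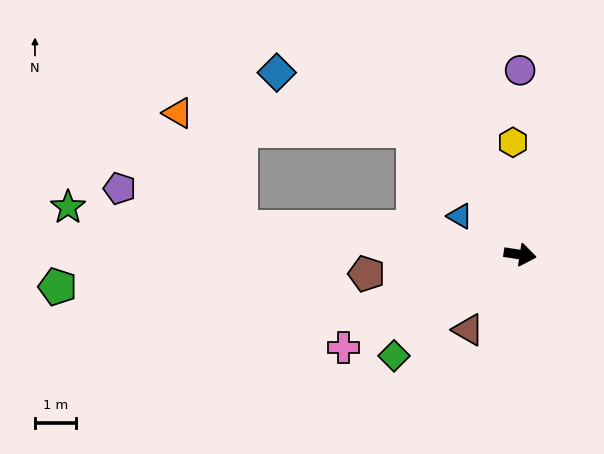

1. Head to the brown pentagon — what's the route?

turn right 164°, forward 3.8 m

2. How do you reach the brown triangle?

turn right 116°, forward 2.2 m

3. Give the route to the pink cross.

turn right 143°, forward 4.9 m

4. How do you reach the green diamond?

turn right 132°, forward 4.0 m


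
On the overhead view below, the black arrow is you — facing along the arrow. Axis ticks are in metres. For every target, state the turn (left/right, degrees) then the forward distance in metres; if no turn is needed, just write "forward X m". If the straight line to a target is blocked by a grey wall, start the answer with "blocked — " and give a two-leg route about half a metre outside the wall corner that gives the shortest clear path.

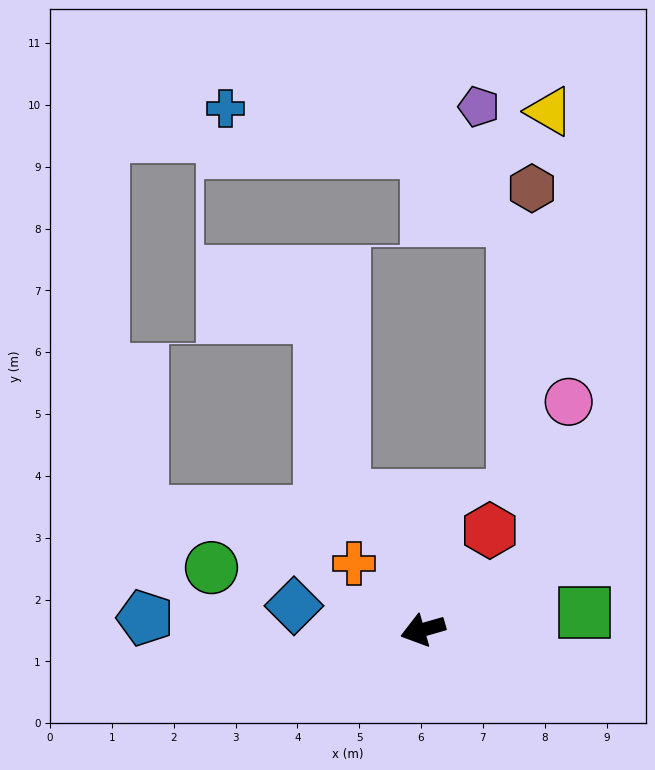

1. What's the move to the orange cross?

turn right 60°, forward 1.5 m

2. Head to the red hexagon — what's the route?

turn right 140°, forward 1.9 m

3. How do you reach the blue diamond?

turn right 27°, forward 2.1 m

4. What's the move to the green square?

turn left 170°, forward 2.6 m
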